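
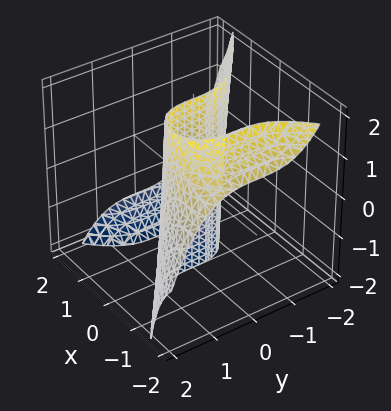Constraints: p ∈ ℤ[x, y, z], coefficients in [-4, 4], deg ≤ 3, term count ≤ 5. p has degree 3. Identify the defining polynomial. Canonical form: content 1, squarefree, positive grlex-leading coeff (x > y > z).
x^2*z + y^3 + 3*x

(a) Degree: no degree-2 surface has this shape, so deg p = 3.
(b) From the visible intercepts: it crosses the y-axis at the gridline y = 0; the visible z-axis segment lies entirely on the surface.
(c) Fitting integer coefficients to these (and the overall shape) gives p.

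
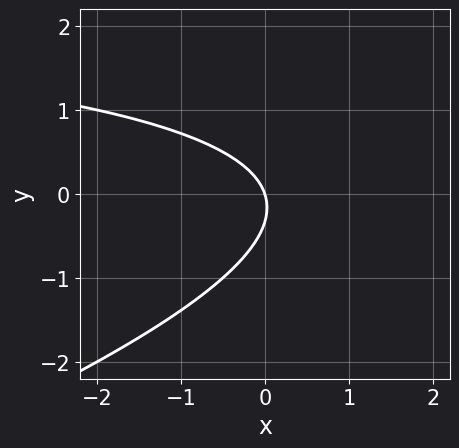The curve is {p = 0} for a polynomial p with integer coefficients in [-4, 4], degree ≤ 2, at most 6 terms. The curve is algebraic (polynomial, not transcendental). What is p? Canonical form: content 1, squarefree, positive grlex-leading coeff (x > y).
(a) Degree: a generic line meets the curve in up to 2 points, so deg p = 2.
(b) Checking where it meets the axes: it meets the x-axis at x = 0 (among the integer gridlines); it meets the y-axis at y = 0 (among the integer gridlines).
(c) These observations pin down the coefficients.

x*y - 3*y^2 - 3*x - y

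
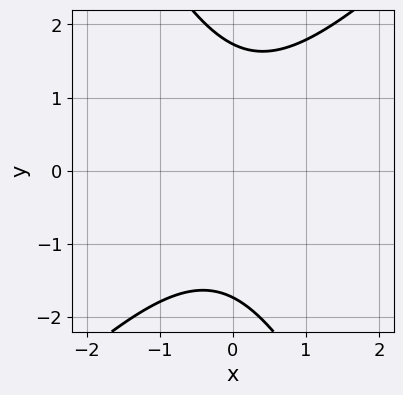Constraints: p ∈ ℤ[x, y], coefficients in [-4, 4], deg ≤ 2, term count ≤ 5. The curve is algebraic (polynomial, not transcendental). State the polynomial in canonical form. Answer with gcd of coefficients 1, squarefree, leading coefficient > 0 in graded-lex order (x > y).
2*x^2 - x*y - y^2 + 3

The degree is 2 — no degree-1 curve has this shape.
Checking where it meets the axes: the curve avoids every integer x-axis point in the box.
Fitting integer coefficients to these (and the overall shape) gives p.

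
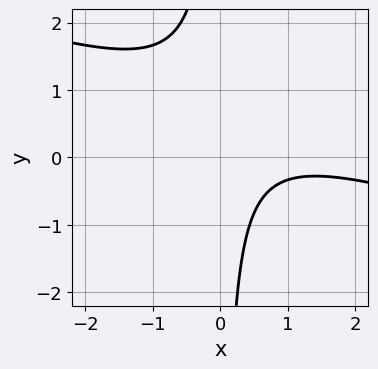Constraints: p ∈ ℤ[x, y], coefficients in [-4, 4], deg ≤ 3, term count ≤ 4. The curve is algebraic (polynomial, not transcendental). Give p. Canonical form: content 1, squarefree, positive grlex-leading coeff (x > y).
(a) Degree: no degree-1 curve has this shape, so deg p = 2.
(b) Against the integer gridlines: the curve avoids every integer y-axis point in the box; no x-intercept at any integer in the box.
(c) Solving for integer coefficients yields p as stated.

x^2 + 3*x*y - 2*x + 2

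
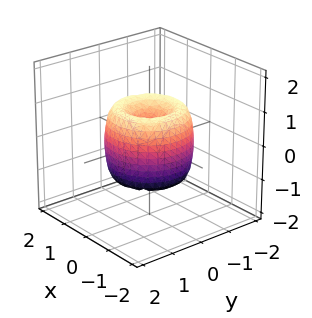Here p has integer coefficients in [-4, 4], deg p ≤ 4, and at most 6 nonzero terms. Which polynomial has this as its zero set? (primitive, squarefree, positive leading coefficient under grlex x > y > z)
1. deg p = 4.
2. Symmetries: the surface is invariant under rotation about z: p = q(x² + y², z).
3. Reading off the gridlines: it crosses the x-axis at the gridline x = 0; a circular section at z = -1 has radius between 0 and 1; one y-axis crossing is at y = 0; it crosses the z-axis at the gridline z = 0.
4. Fitting integer coefficients to these (and the overall shape) gives p.

2*x^4 + 4*x^2*y^2 + 2*y^4 - 3*x^2 - 3*y^2 + z^2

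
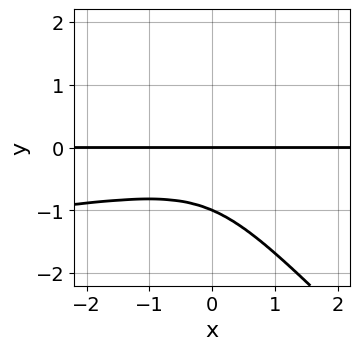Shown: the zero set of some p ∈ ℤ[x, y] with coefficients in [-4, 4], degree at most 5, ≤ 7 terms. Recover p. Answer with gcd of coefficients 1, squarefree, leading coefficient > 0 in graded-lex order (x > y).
(a) deg p = 4.
(b) From the visible intercepts: the y-axis gridline crossings are at y ∈ {-1, 0}; every point of the x-axis in the box is on the curve.
(c) Fitting integer coefficients to these (and the overall shape) gives p.

3*x*y^3 + 3*y^4 + x^2*y + y^3 + 2*y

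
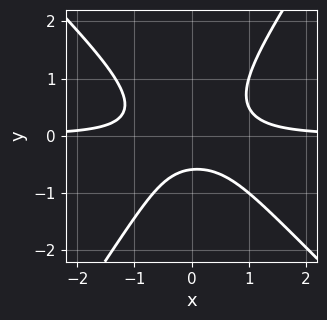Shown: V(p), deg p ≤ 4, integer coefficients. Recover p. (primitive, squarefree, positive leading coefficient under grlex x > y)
1. The degree is 3 — the shape is more complex than any degree-2 curve.
2. From the visible intercepts: it misses every integer gridline on the x-axis.
3. Solving for integer coefficients yields p as stated.

3*x^2*y + x*y^2 - 2*y^3 - y - 1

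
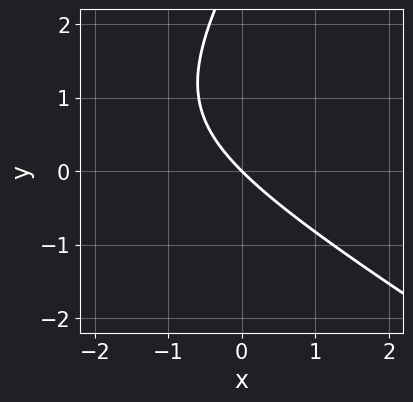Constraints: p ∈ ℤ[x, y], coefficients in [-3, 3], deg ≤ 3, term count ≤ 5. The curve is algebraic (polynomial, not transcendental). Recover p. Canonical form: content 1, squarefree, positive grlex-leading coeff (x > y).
x^2 + x*y - y^2 + 3*x + 3*y

Degree: a generic line meets the curve in up to 2 points, so deg p = 2.
Observable constraints: it crosses the y-axis at the gridline y = 0; one x-axis crossing is at x = 0.
Solving for integer coefficients yields p as stated.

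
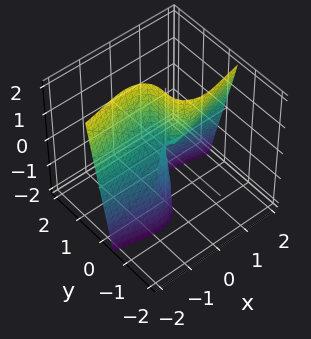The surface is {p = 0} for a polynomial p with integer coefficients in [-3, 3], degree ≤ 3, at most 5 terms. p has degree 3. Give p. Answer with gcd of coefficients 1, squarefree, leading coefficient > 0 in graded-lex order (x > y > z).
2*x^2*y + 2*y^3 + x*z

The degree is 3 — a generic line meets the surface in up to 3 points.
From the axis intercepts and sections: every point of the x-axis in the box is on the surface; it meets the y-axis at y = 0 (among the integer gridlines); every point of the z-axis in the box is on the surface.
Assembling these constraints gives the stated polynomial.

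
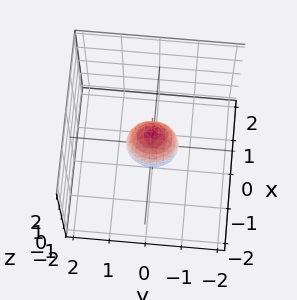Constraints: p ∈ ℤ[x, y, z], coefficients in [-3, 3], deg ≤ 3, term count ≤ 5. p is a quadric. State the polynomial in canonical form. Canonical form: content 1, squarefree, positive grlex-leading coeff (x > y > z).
3*x^2 + 2*y^2 + z^2 - 1

1. deg p = 2. A closed, bounded, convex surface; a quadric.
2. Symmetries: it's symmetric under z → −z, forcing even powers of z; the y ↦ −y reflection is a symmetry, so y appears only in even powers; mirror symmetry x ↦ −x ⇒ only even powers of x.
3. Checking where it meets the axes: among the integer gridlines, it crosses the z-axis at z ∈ {-1, 1}.
4. The integer polynomial consistent with all of this is the stated p.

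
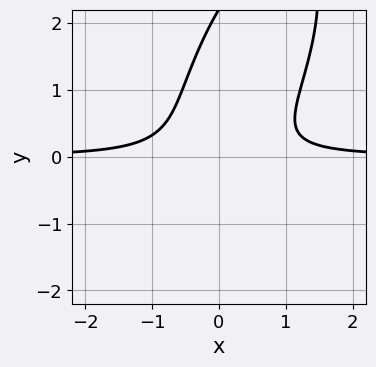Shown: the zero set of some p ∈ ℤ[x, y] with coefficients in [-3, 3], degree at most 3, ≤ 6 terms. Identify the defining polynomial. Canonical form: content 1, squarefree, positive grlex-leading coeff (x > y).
(a) The degree is 3 — no degree-2 curve has this shape.
(b) Observable constraints: the curve avoids every integer x-axis point in the box; it misses every integer gridline on the y-axis.
(c) Together with the visible shape, these determine p as stated.

3*x^2*y - 2*x*y^2 + y^3 - 2*y^2 - 1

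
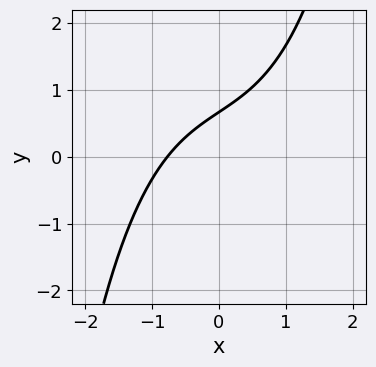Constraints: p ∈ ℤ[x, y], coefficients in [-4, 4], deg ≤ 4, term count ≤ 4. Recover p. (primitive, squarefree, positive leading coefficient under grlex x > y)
First, deg p = 3. No degree-2 curve has this shape.
Finally, solving for integer coefficients yields p as stated.

x^3 + 2*x - 3*y + 2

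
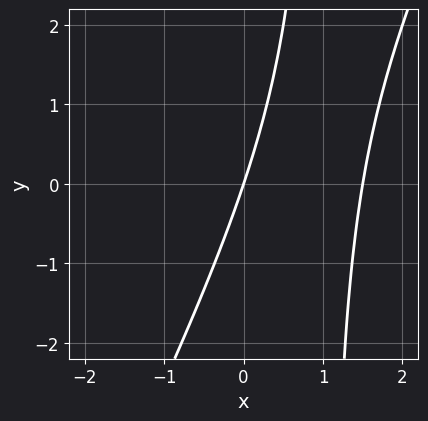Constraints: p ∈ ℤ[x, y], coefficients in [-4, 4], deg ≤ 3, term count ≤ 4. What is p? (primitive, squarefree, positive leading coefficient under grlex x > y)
First, degree: a generic line meets the curve in up to 2 points, so deg p = 2.
Then, from the axis intercepts and sections: it meets the x-axis at x = 0 (among the integer gridlines); it meets the y-axis at y = 0 (among the integer gridlines).
Finally, assembling these constraints gives the stated polynomial.

2*x^2 - x*y - 3*x + y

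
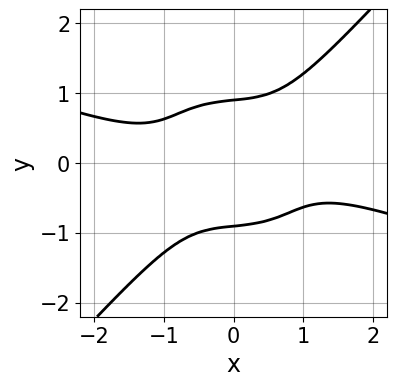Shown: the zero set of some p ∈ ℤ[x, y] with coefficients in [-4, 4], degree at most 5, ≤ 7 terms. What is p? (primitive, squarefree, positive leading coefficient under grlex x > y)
deg p = 4.
Reading off the gridlines: it misses every integer gridline on the x-axis.
Putting this together gives p.

x^4 + 3*x^3*y - 3*y^4 + x*y + 2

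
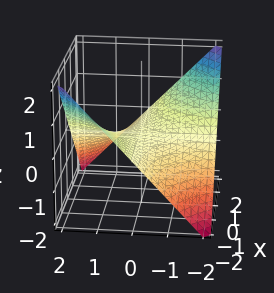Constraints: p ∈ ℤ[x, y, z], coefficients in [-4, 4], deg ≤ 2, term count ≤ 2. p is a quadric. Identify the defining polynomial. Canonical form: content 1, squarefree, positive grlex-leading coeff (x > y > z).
x*y + 2*z

First, degree: a hyperbolic paraboloid; a quadric, so deg p = 2.
Next, observable constraints: every point of the y-axis in the box is on the surface; every point of the x-axis in the box is on the surface; one z-axis crossing is at z = 0.
Finally, these observations pin down the coefficients.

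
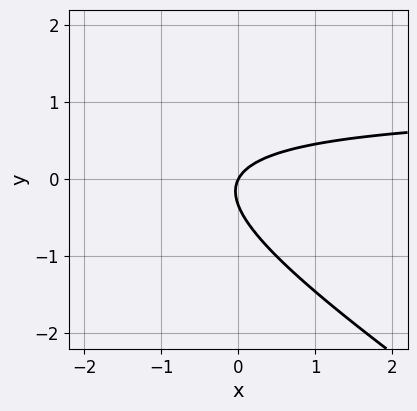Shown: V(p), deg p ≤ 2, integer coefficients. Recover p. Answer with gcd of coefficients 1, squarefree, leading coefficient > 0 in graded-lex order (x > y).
deg p = 2.
From the visible intercepts: it meets the y-axis at y = 0 (among the integer gridlines); it meets the x-axis at x = 0 (among the integer gridlines).
The integer polynomial consistent with all of this is the stated p.

2*x*y + 3*y^2 - 2*x + y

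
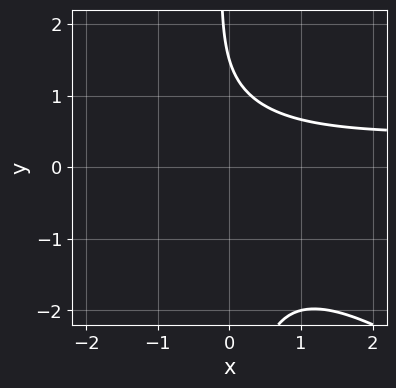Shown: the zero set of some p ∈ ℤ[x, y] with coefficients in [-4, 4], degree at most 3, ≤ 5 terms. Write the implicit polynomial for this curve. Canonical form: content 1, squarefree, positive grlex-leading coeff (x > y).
First, degree: the shape is more complex than any degree-2 curve, so deg p = 3.
Then, checking where it meets the axes: the curve avoids every integer x-axis point in the box.
Finally, fitting integer coefficients to these (and the overall shape) gives p.

2*x^2*y + 3*x*y^2 - x^2 + 2*y - 3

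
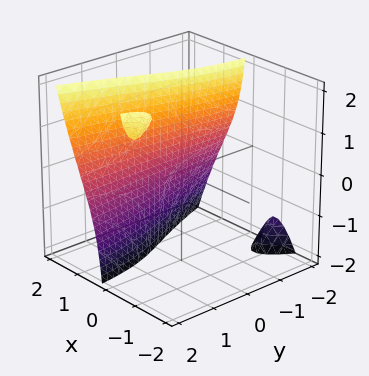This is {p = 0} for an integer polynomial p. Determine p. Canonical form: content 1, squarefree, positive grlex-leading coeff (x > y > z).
I count 3 distinct pieces. Treating them together as one polynomial.
deg p = 3. No degree-2 surface has this shape.
Against the integer gridlines: the surface avoids every integer y-axis point in the box; no z-intercept at any integer in the box.
Assembling these constraints gives the stated polynomial.

3*x^3 - 2*x*y*z + x - 3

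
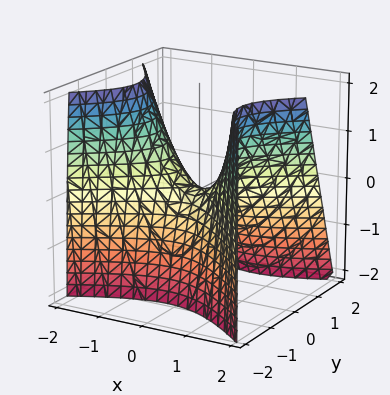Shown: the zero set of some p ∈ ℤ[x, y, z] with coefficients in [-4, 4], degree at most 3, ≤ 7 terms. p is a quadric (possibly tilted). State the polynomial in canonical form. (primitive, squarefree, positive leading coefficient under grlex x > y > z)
2*x^2 - x*y - 3*y^2 - y*z - 2*z

Degree: the shape is more complex than any degree-1 surface, so deg p = 2.
Checking where it meets the axes: one z-axis crossing is at z = 0; it meets the y-axis at y = 0 (among the integer gridlines).
Together with the visible shape, these determine p as stated.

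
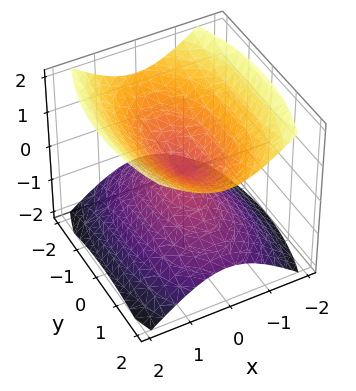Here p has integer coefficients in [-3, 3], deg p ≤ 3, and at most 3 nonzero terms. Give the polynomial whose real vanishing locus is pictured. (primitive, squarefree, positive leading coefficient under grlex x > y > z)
3*x^2 + y^2 - 3*z^2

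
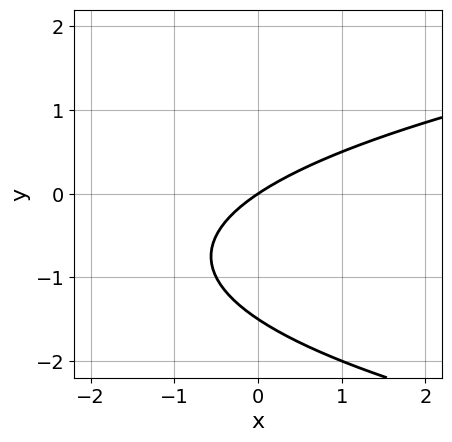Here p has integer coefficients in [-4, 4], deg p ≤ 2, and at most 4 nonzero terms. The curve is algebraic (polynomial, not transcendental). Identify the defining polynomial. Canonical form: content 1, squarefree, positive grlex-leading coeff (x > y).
2*y^2 - 2*x + 3*y

The degree is 2 — a generic line meets the curve in up to 2 points.
From the visible intercepts: it meets the x-axis at x = 0 (among the integer gridlines); it crosses the y-axis at the gridline y = 0.
Matching integer coefficients to the picture gives p.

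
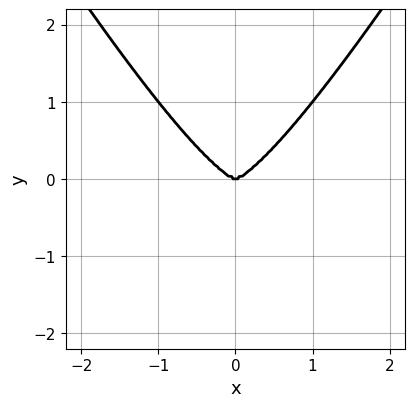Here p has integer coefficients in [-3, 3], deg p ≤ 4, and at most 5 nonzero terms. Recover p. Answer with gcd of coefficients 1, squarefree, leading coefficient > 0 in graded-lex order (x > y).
3*x^4 - x^2*y^2 - 2*y^3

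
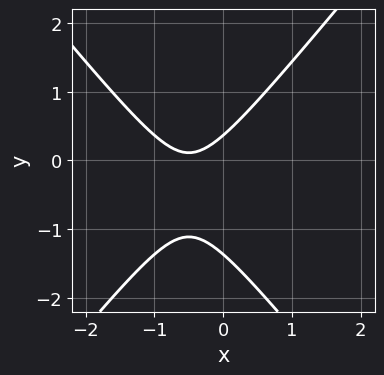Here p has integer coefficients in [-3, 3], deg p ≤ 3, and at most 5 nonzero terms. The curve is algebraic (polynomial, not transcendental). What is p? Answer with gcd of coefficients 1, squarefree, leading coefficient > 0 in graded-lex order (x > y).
3*x^2 - 2*y^2 + 3*x - 2*y + 1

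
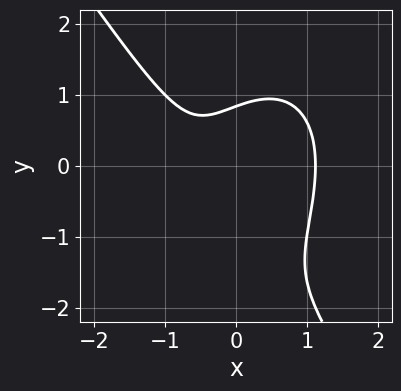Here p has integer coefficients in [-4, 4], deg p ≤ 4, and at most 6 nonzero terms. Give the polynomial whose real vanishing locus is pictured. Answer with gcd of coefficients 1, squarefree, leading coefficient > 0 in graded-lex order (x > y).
(a) deg p = 3. A generic line meets the curve in up to 3 points.
(b) Putting this together gives p.

3*x^3 + y^3 + 2*y^2 - 2*x - 2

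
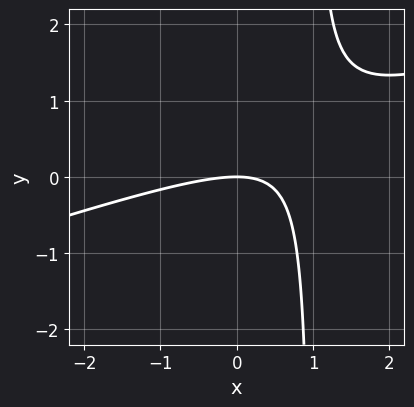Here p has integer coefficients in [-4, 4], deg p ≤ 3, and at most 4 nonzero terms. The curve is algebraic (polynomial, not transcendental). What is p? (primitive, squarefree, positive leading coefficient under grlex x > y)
1. deg p = 2. No degree-1 curve has this shape.
2. From the visible intercepts: one y-axis crossing is at y = 0; it crosses the x-axis at the gridline x = 0.
3. These observations pin down the coefficients.

x^2 - 3*x*y + 3*y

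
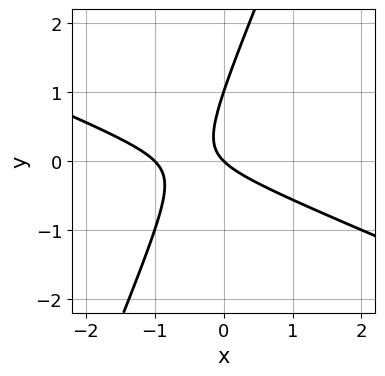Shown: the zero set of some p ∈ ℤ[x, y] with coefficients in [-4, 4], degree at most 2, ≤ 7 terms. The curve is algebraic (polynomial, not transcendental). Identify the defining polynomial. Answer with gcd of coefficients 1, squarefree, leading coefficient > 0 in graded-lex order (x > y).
x^2 + 2*x*y - y^2 + x + y

1. The degree is 2 — no degree-1 curve has this shape.
2. Reading off the gridlines: the x-axis gridline crossings are at x ∈ {-1, 0}; the y-axis gridline crossings are at y ∈ {0, 1}.
3. Putting this together gives p.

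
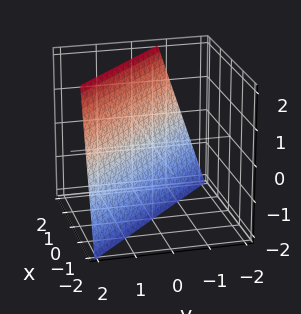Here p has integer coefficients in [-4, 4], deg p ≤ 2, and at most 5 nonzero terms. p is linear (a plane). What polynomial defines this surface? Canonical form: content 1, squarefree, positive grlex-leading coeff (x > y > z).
1. Degree: every cross-section is a straight line — this is a plane, so deg p = 1.
2. Checking where it meets the axes: it crosses the z-axis at the gridline z = -2.
3. The integer polynomial consistent with all of this is the stated p.

3*x + 3*y - z - 2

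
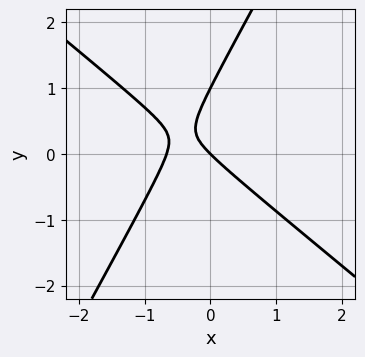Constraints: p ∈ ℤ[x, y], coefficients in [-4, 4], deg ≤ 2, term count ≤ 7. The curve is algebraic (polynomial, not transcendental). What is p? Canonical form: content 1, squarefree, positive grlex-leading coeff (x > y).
3*x^2 + 2*x*y - 2*y^2 + 2*x + 2*y

(a) deg p = 2.
(b) Observable constraints: the y-axis gridline crossings are at y ∈ {0, 1}; it crosses the x-axis at the gridline x = 0.
(c) Assembling these constraints gives the stated polynomial.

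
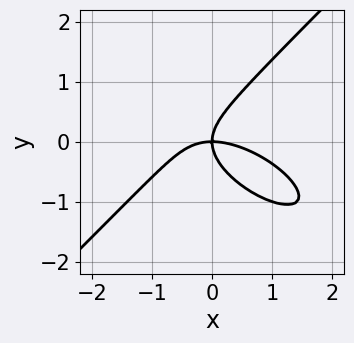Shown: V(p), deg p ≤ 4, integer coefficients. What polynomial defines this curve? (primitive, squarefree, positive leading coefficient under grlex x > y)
x^3 + x^2*y - 2*y^3 + 2*x*y

First, degree: a generic line meets the curve in up to 3 points, so deg p = 3.
Next, from the axis intercepts and sections: one y-axis crossing is at y = 0; one x-axis crossing is at x = 0.
Finally, these observations pin down the coefficients.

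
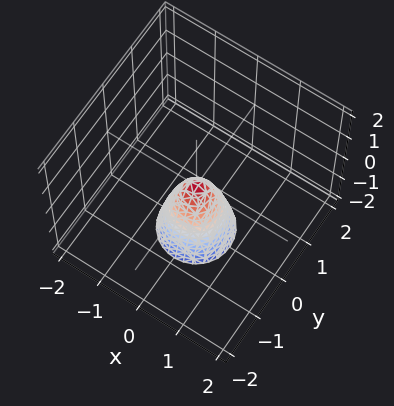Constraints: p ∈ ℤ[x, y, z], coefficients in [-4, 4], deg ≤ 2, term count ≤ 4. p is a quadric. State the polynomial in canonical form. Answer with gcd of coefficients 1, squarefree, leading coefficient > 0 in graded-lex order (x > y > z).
3*x^2 + 3*y^2 + z

1. Degree: a single bowl opening along one axis; a quadric, so deg p = 2.
2. Symmetry: the surface is invariant under rotation about z: p = q(x² + y², z).
3. Observable constraints: it crosses the y-axis at the gridline y = 0; it meets the z-axis at z = 0 (among the integer gridlines); it crosses the x-axis at the gridline x = 0; a circular section at z = -2 has radius between 0 and 1.
4. Putting this together gives p.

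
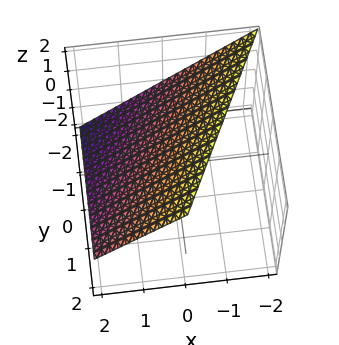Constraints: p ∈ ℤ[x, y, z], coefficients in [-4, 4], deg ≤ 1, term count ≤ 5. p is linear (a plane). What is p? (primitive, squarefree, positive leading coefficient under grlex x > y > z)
First, deg p = 1. Every cross-section is a straight line — this is a plane.
Then, observable constraints: one z-axis crossing is at z = 1; it meets the x-axis at x = 1 (among the integer gridlines).
Finally, putting this together gives p. Check: (0, -2, 0) on the y-axis lies on the surface, and p(0, -2, 0) = 0. ✓

2*x - y + 2*z - 2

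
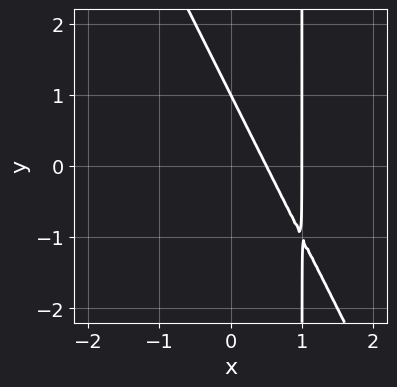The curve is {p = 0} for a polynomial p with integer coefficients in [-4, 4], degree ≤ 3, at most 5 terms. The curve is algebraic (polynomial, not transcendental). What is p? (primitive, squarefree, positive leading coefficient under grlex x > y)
2*x^2 + x*y - 3*x - y + 1

(a) The degree is 2 — the shape is more complex than any degree-1 curve.
(b) Against the integer gridlines: it meets the y-axis at y = 1 (among the integer gridlines); it crosses the x-axis at the gridline x = 1.
(c) Assembling these constraints gives the stated polynomial.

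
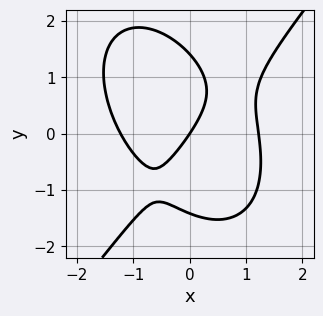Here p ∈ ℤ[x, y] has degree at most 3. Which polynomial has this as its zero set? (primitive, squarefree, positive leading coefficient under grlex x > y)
2*x^3 - y^3 - x*y - 3*x + 2*y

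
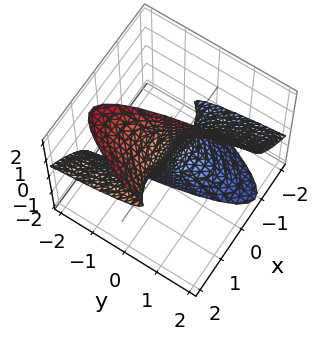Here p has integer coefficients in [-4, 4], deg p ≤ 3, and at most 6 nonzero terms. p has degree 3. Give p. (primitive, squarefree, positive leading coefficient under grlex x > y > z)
First, the degree is 3 — a generic line meets the surface in up to 3 points.
Next, observable constraints: one x-axis crossing is at x = 0; one y-axis crossing is at y = 0; every point of the z-axis in the box is on the surface.
Finally, putting this together gives p.

x^3 - 3*x^2*z + 2*x*z^2 + 2*y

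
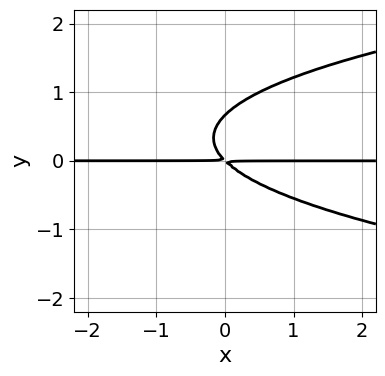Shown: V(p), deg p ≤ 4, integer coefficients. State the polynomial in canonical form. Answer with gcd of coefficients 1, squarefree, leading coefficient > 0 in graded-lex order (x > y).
3*y^3 - 2*x*y - 2*y^2

1. Degree: the shape is more complex than any degree-2 curve, so deg p = 3.
2. Against the integer gridlines: every point of the x-axis in the box is on the curve.
3. Fitting integer coefficients to these (and the overall shape) gives p.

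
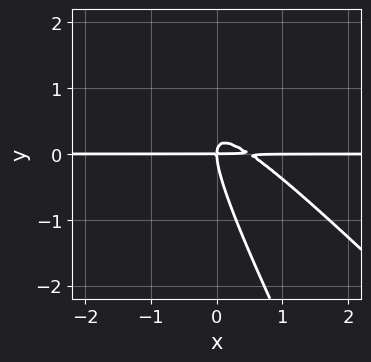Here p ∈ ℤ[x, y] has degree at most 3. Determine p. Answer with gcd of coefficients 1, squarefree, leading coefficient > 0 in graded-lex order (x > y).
2*x^2*y + 3*x*y^2 + y^3 - x*y

First, deg p = 3. The shape is more complex than any degree-2 curve.
Then, reading off the gridlines: the visible x-axis segment lies entirely on the curve; it crosses the y-axis at the gridline y = 0.
Finally, assembling these constraints gives the stated polynomial.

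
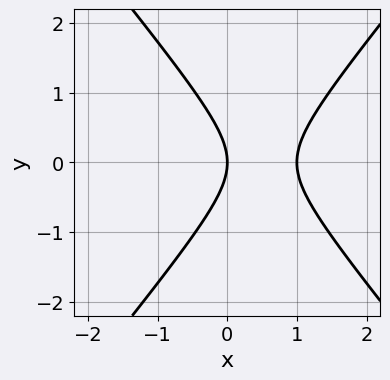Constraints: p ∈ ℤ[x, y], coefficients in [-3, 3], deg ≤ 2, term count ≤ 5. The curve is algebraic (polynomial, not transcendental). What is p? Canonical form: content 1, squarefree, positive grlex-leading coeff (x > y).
First, the degree is 2 — a generic line meets the curve in up to 2 points.
Then, symmetries: it's symmetric under y → −y, forcing even powers of y.
Next, observable constraints: one y-axis crossing is at y = 0; the x-axis gridline crossings are at x ∈ {0, 1}.
Finally, putting this together gives p.

3*x^2 - 2*y^2 - 3*x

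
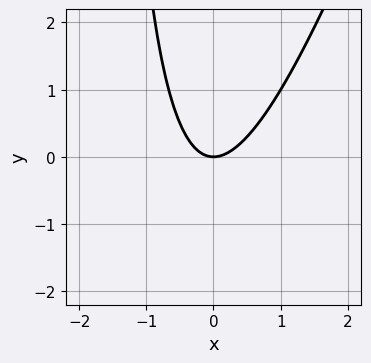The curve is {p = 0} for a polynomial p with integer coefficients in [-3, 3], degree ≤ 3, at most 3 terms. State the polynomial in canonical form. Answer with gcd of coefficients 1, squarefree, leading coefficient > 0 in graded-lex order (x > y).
First, deg p = 2. A generic line meets the curve in up to 2 points.
Next, from the axis intercepts and sections: it meets the y-axis at y = 0 (among the integer gridlines); one x-axis crossing is at x = 0.
Finally, together with the visible shape, these determine p as stated.

3*x^2 - x*y - 2*y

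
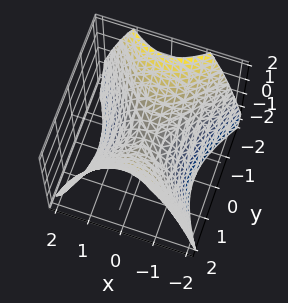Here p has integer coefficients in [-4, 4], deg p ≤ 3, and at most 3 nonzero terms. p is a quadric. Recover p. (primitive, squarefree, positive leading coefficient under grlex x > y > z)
First, degree: a hyperbolic paraboloid; a quadric, so deg p = 2.
Then, symmetries: it's symmetric under x → −x, forcing even powers of x; the y ↦ −y reflection is a symmetry, so y appears only in even powers.
Then, from the axis intercepts and sections: one x-axis crossing is at x = 0; it crosses the z-axis at the gridline z = 0.
Finally, matching integer coefficients to the picture gives p.

3*x^2 - 2*y^2 + 3*z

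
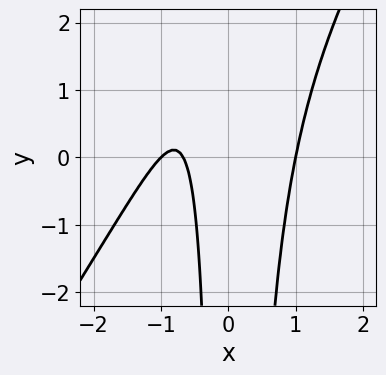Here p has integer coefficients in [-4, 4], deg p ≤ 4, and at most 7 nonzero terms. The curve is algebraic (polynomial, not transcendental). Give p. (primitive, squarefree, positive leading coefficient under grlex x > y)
3*x^3 - 2*x^2*y + 2*x^2 - 3*x - 2

1. Degree: the shape is more complex than any degree-2 curve, so deg p = 3.
2. Reading off the gridlines: the curve avoids every integer y-axis point in the box; the x-axis gridline crossings are at x ∈ {-1, 1}.
3. Putting this together gives p.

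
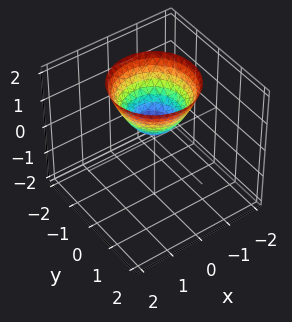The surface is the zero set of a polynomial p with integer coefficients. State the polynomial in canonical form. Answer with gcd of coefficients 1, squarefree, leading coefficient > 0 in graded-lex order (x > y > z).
First, degree: a generic line meets the surface in up to 2 points, so deg p = 2.
Then, symmetries: rotational symmetry about the z-axis ⇒ p depends on x, y only through x² + y².
Then, observable constraints: no x-intercept at any integer in the box; a circular section at z = 2 has radius between 1 and 2; no y-intercept at any integer in the box.
Finally, fitting integer coefficients to these (and the overall shape) gives p.

3*x^2 + 3*y^2 - 3*z + 1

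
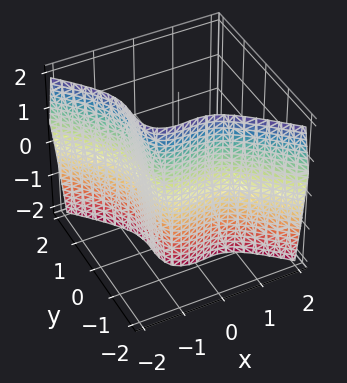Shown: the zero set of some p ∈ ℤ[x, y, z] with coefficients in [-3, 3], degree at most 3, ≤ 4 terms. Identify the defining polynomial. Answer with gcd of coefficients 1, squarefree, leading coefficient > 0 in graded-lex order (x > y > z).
1. deg p = 3. A generic line meets the surface in up to 3 points.
2. From the axis intercepts and sections: the surface avoids every integer z-axis point in the box.
3. The integer polynomial consistent with all of this is the stated p.

3*x^3 + x^2*z + 3*y^3 + 2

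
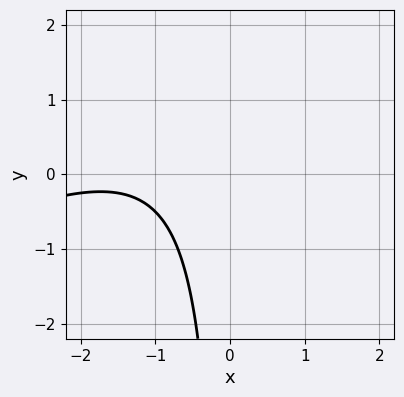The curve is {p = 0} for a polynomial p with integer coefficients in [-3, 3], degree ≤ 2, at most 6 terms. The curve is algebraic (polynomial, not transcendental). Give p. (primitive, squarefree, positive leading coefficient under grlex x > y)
x^2 - 2*x*y + 3*x + 3

1. deg p = 2. A generic line meets the curve in up to 2 points.
2. Checking where it meets the axes: it misses every integer gridline on the y-axis; it misses every integer gridline on the x-axis.
3. Assembling these constraints gives the stated polynomial.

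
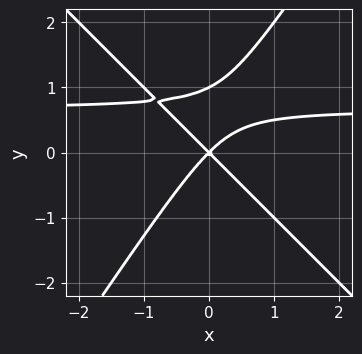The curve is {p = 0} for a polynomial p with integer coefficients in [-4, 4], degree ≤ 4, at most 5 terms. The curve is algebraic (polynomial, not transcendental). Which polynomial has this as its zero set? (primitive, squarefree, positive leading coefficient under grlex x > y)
(a) deg p = 3. No degree-2 curve has this shape.
(b) Observable constraints: it crosses the x-axis at the gridline x = 0; among the integer gridlines, it crosses the y-axis at y ∈ {0, 1}.
(c) Solving for integer coefficients yields p as stated.

3*x^2*y + x*y^2 - 2*y^3 - 2*x^2 + 2*y^2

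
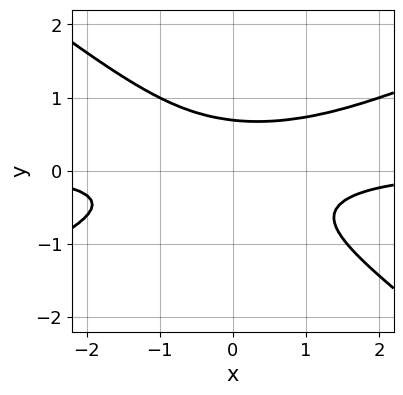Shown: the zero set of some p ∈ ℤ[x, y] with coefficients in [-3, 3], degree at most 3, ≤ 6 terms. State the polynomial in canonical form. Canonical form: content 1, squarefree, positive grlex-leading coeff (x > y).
x^2*y - x*y^2 - 3*y^3 + 1

The degree is 3 — a generic line meets the curve in up to 3 points.
Checking where it meets the axes: it misses every integer gridline on the x-axis.
Assembling these constraints gives the stated polynomial.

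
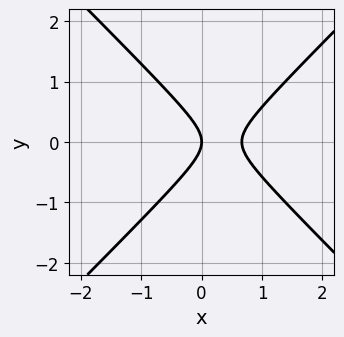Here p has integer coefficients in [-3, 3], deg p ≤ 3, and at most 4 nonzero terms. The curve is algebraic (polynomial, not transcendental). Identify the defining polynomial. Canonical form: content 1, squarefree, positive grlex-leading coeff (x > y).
3*x^2 - 3*y^2 - 2*x

First, the degree is 2 — no degree-1 curve has this shape.
Then, symmetries: it's symmetric under y → −y, forcing even powers of y.
Then, against the integer gridlines: it meets the x-axis at x = 0 (among the integer gridlines); it meets the y-axis at y = 0 (among the integer gridlines).
Finally, these observations pin down the coefficients.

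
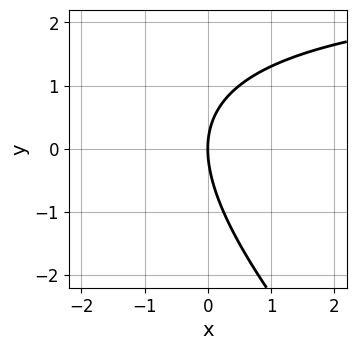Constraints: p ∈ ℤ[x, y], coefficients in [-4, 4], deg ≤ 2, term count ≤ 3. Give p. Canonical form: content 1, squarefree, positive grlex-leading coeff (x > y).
1. Degree: the shape is more complex than any degree-1 curve, so deg p = 2.
2. Observable constraints: one x-axis crossing is at x = 0; it meets the y-axis at y = 0 (among the integer gridlines).
3. Fitting integer coefficients to these (and the overall shape) gives p.

x*y + y^2 - 3*x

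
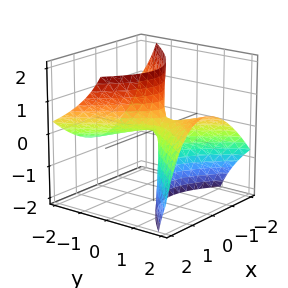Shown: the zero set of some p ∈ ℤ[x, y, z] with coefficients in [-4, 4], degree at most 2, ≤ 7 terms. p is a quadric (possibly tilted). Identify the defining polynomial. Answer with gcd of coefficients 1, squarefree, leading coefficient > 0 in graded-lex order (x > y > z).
2*x^2 - x*z - y^2 + 3*y*z - z

First, deg p = 2. No degree-1 surface has this shape.
Next, against the integer gridlines: it crosses the x-axis at the gridline x = 0; it meets the z-axis at z = 0 (among the integer gridlines); it meets the y-axis at y = 0 (among the integer gridlines).
Finally, matching integer coefficients to the picture gives p.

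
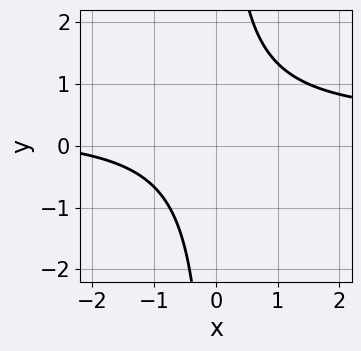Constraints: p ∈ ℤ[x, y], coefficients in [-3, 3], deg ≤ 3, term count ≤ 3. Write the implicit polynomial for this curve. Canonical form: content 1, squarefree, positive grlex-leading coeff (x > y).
3*x*y - x - 3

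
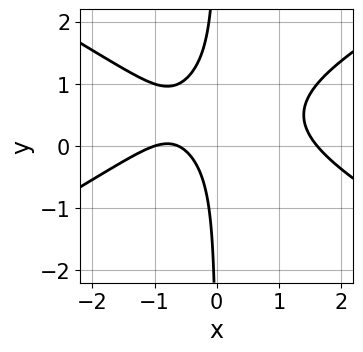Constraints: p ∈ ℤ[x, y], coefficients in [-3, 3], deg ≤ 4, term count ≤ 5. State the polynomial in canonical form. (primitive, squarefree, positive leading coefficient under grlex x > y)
x^3 - 3*x*y^2 + 3*x*y - 2*x - 1

1. The degree is 3 — a generic line meets the curve in up to 3 points.
2. Against the integer gridlines: one x-axis crossing is at x = -1; no y-intercept at any integer in the box.
3. These observations pin down the coefficients.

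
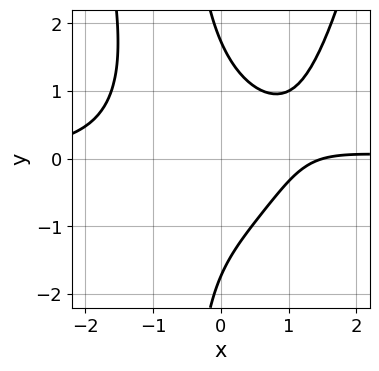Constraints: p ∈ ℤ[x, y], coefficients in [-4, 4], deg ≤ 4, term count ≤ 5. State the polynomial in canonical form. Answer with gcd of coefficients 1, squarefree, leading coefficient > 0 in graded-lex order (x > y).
(a) deg p = 4. The shape is more complex than any degree-3 curve.
(b) Putting this together gives p.

2*x^3*y - 2*x*y^2 - y^2 - 2*x + 3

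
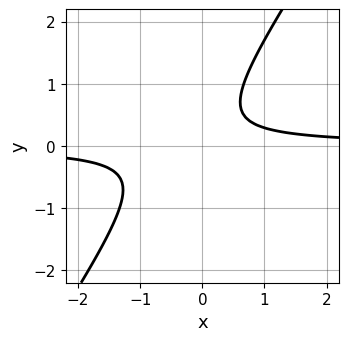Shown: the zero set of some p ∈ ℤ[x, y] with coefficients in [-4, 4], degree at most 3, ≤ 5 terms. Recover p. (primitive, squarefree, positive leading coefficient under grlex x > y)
1. Degree: the shape is more complex than any degree-1 curve, so deg p = 2.
2. From the visible intercepts: it misses every integer gridline on the x-axis; it misses every integer gridline on the y-axis.
3. Together with the visible shape, these determine p as stated.

3*x*y - 2*y^2 + y - 1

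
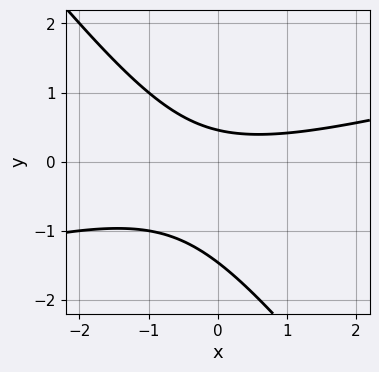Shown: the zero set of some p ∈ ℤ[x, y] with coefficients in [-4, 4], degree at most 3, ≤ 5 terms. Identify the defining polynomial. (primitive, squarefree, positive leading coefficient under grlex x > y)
x^2 - 3*x*y - 3*y^2 - 3*y + 2

The degree is 2 — a generic line meets the curve in up to 2 points.
From the visible intercepts: the curve avoids every integer x-axis point in the box.
Fitting integer coefficients to these (and the overall shape) gives p.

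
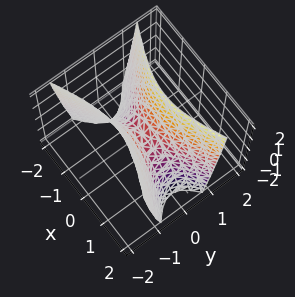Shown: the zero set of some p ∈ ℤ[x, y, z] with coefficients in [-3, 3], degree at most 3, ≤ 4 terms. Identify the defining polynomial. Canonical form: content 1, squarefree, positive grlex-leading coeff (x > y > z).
1. deg p = 2. A saddle surface; a quadric.
2. Symmetries: mirror symmetry y ↦ −y ⇒ only even powers of y; the x ↦ −x reflection is a symmetry, so x appears only in even powers.
3. Observable constraints: it crosses the x-axis at the gridline x = 0; one z-axis crossing is at z = 0; it crosses the y-axis at the gridline y = 0.
4. Matching integer coefficients to the picture gives p.

x^2 - 3*y^2 + z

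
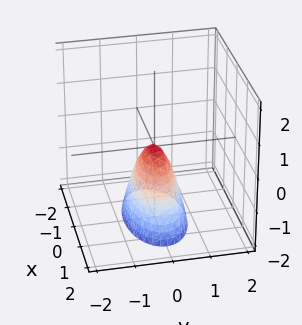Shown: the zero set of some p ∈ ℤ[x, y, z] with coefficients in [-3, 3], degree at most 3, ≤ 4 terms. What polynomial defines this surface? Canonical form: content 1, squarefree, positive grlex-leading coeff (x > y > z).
x^2 + 3*y^2 + z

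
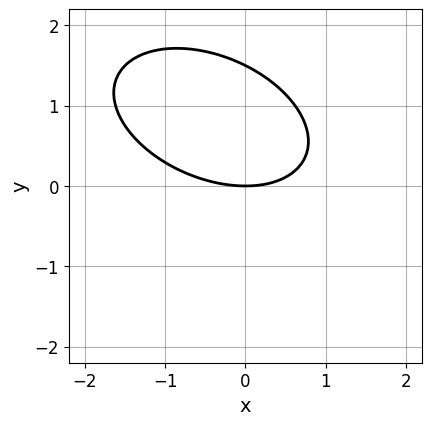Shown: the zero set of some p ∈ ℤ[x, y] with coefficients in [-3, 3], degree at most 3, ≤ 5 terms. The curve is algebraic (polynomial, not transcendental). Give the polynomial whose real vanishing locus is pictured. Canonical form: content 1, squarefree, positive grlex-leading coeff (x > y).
x^2 + x*y + 2*y^2 - 3*y

First, degree: a generic line meets the curve in up to 2 points, so deg p = 2.
Then, checking where it meets the axes: it meets the x-axis at x = 0 (among the integer gridlines); it meets the y-axis at y = 0 (among the integer gridlines).
Finally, fitting integer coefficients to these (and the overall shape) gives p.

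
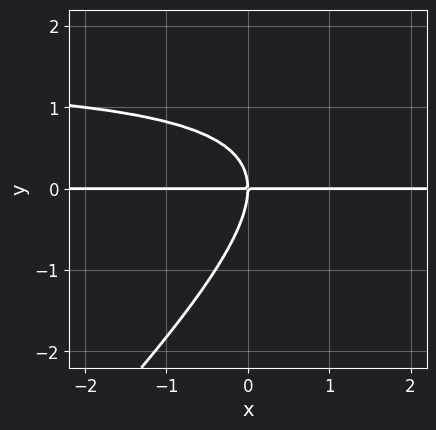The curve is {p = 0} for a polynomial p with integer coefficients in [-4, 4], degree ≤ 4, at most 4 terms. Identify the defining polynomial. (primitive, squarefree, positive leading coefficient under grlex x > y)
(a) Degree: the shape is more complex than any degree-2 curve, so deg p = 3.
(b) Observable constraints: the visible x-axis segment lies entirely on the curve; it crosses the y-axis at the gridline y = 0.
(c) Putting this together gives p.

2*x*y^2 - 2*y^3 - 3*x*y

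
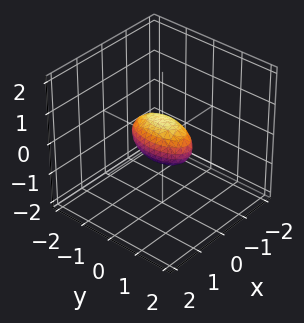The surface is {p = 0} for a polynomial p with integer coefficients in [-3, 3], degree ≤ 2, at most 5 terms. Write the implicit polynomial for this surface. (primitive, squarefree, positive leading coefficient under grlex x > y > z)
First, degree: bounded and convex; a quadric, so deg p = 2.
Then, symmetries: mirror symmetry y ↦ −y ⇒ only even powers of y; mirror symmetry x ↦ −x ⇒ only even powers of x; the z ↦ −z reflection is a symmetry, so z appears only in even powers.
Next, checking where it meets the axes: the y-axis gridline crossings are at y ∈ {-1, 1}.
Finally, assembling these constraints gives the stated polynomial.

3*x^2 + y^2 + 2*z^2 - 1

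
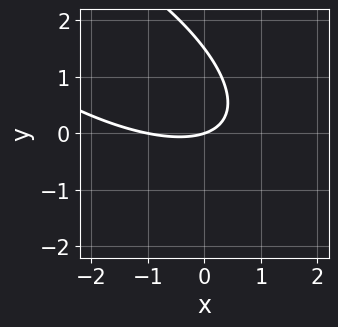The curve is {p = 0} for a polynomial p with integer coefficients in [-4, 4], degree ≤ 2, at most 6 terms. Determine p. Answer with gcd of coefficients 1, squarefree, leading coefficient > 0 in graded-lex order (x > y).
1. The degree is 2 — the shape is more complex than any degree-1 curve.
2. From the axis intercepts and sections: one y-axis crossing is at y = 0; the x-axis gridline crossings are at x ∈ {-1, 0}.
3. Matching integer coefficients to the picture gives p.

x^2 + 2*x*y + 2*y^2 + x - 3*y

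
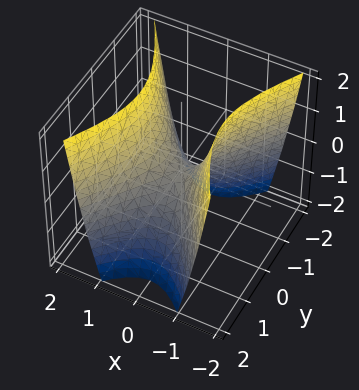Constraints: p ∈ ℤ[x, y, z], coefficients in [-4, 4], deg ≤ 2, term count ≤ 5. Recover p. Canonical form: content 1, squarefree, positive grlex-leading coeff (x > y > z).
2*x^2 - y^2 - z

First, the degree is 2 — a saddle surface; a quadric.
Next, symmetries: the y ↦ −y reflection is a symmetry, so y appears only in even powers; the x ↦ −x reflection is a symmetry, so x appears only in even powers.
Next, from the axis intercepts and sections: it meets the y-axis at y = 0 (among the integer gridlines); it crosses the x-axis at the gridline x = 0; it meets the z-axis at z = 0 (among the integer gridlines).
Finally, these observations pin down the coefficients.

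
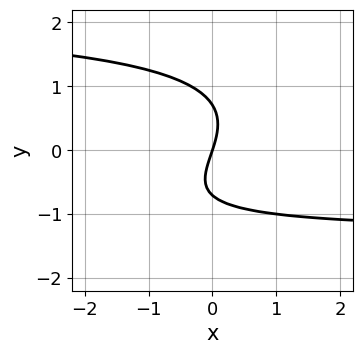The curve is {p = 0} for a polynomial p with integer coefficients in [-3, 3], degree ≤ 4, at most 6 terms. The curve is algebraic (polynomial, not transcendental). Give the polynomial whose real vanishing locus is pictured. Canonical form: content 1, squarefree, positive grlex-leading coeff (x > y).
deg p = 3. A generic line meets the curve in up to 3 points.
From the visible intercepts: one x-axis crossing is at x = 0; one y-axis crossing is at y = 0.
Putting this together gives p.

x*y^2 - 2*y^3 - x*y - 3*x + y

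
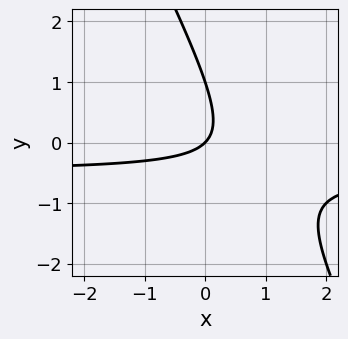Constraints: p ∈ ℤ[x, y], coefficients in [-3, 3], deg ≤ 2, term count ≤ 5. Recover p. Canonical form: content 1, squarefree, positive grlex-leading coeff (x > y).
2*x*y + y^2 + x - y

(a) deg p = 2.
(b) Against the integer gridlines: among the integer gridlines, it crosses the y-axis at y ∈ {0, 1}; it crosses the x-axis at the gridline x = 0.
(c) Matching integer coefficients to the picture gives p.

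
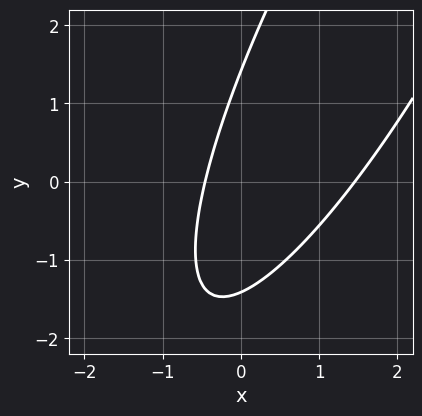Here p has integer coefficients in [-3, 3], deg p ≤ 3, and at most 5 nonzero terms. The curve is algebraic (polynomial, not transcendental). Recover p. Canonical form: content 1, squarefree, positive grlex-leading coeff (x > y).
3*x^2 - 3*x*y + y^2 - 3*x - 2

First, degree: the shape is more complex than any degree-1 curve, so deg p = 2.
Finally, the integer polynomial consistent with all of this is the stated p.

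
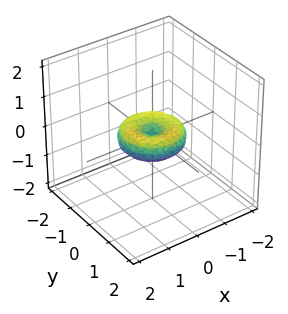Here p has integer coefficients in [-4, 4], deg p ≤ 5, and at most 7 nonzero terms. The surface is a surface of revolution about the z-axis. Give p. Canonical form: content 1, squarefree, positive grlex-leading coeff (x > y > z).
Degree: a generic line meets the surface in up to 4 points, so deg p = 4.
Symmetries: rotational symmetry about the z-axis ⇒ p depends on x, y only through x² + y².
Observable constraints: among the integer gridlines, it crosses the x-axis at x ∈ {-1, 0, 1}; among the integer gridlines, it crosses the y-axis at y ∈ {-1, 0, 1}; it meets the z-axis at z = 0 (among the integer gridlines).
Together with the visible shape, these determine p as stated.

x^4 + 2*x^2*y^2 + y^4 - x^2 - y^2 + 2*z^2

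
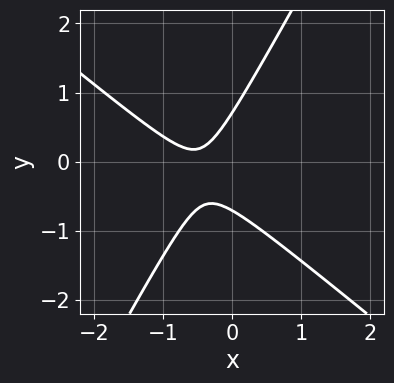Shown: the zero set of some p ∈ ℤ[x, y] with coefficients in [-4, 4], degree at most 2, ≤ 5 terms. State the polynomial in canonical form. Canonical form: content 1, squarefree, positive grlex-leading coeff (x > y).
Degree: a generic line meets the curve in up to 2 points, so deg p = 2.
From the visible intercepts: no x-intercept at any integer in the box.
Solving for integer coefficients yields p as stated.

3*x^2 + 2*x*y - 2*y^2 + 3*x + 1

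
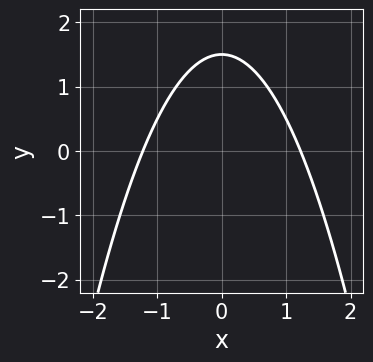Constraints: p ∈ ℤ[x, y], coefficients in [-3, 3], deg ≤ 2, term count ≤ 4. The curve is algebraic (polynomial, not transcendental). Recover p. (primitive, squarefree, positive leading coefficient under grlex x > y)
(a) The degree is 2 — no degree-1 curve has this shape.
(b) Symmetries: mirror symmetry x ↦ −x ⇒ only even powers of x.
(c) These observations pin down the coefficients.

2*x^2 + 2*y - 3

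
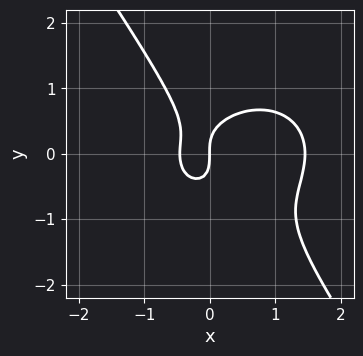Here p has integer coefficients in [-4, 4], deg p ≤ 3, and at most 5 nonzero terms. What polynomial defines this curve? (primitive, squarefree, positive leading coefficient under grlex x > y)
3*x^3 + 3*x*y^2 + 3*y^3 - 3*x^2 - 2*x

1. The degree is 3 — the shape is more complex than any degree-2 curve.
2. Against the integer gridlines: it crosses the x-axis at the gridline x = 0; it crosses the y-axis at the gridline y = 0.
3. Solving for integer coefficients yields p as stated.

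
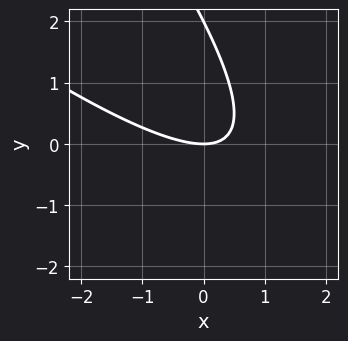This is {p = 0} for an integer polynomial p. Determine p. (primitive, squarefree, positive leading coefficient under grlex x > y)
x^2 + 2*x*y + y^2 - 2*y

(a) Degree: a generic line meets the curve in up to 2 points, so deg p = 2.
(b) From the axis intercepts and sections: the y-axis gridline crossings are at y ∈ {0, 2}; it crosses the x-axis at the gridline x = 0.
(c) Solving for integer coefficients yields p as stated.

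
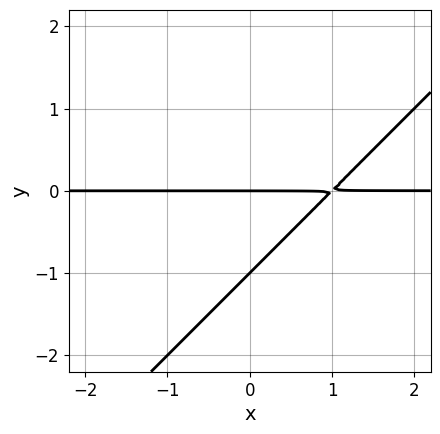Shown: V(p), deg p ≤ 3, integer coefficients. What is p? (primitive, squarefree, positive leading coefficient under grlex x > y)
x*y - y^2 - y

The degree is 2 — a generic line meets the curve in up to 2 points.
From the axis intercepts and sections: among the integer gridlines, it crosses the y-axis at y ∈ {-1, 0}; the visible x-axis segment lies entirely on the curve.
Matching integer coefficients to the picture gives p.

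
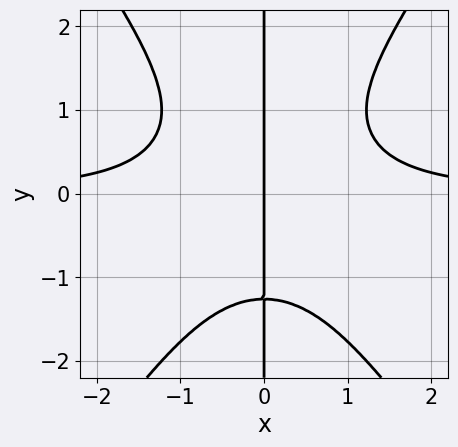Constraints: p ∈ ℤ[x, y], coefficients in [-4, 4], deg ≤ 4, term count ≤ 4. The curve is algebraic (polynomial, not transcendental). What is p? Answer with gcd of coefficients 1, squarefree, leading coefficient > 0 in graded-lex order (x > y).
2*x^3*y - x*y^3 - 2*x

The degree is 4 — the shape is more complex than any degree-3 curve.
Checking where it meets the axes: every point of the y-axis in the box is on the curve; it crosses the x-axis at the gridline x = 0.
Matching integer coefficients to the picture gives p.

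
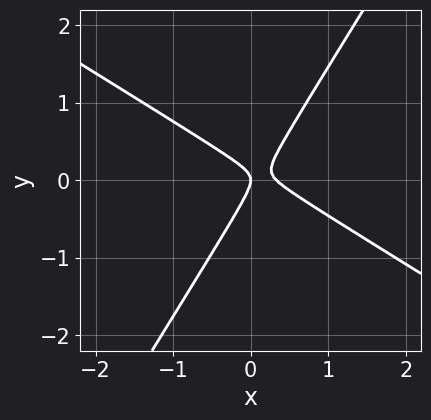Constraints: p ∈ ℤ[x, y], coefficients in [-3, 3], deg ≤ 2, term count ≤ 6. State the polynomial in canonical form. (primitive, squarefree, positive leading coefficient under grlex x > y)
3*x^2 + 3*x*y - 3*y^2 - x

First, the degree is 2 — the shape is more complex than any degree-1 curve.
Then, from the visible intercepts: it crosses the y-axis at the gridline y = 0; one x-axis crossing is at x = 0.
Finally, the integer polynomial consistent with all of this is the stated p.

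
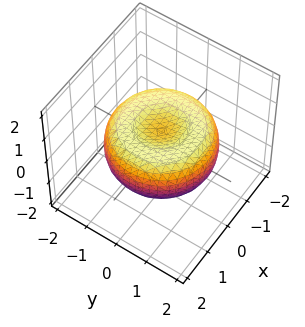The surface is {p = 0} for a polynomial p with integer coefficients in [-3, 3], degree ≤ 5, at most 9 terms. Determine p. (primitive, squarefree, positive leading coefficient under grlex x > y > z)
x^4 + 2*x^2*y^2 + y^4 - 2*x^2 - 2*y^2 + 3*z^2 - 1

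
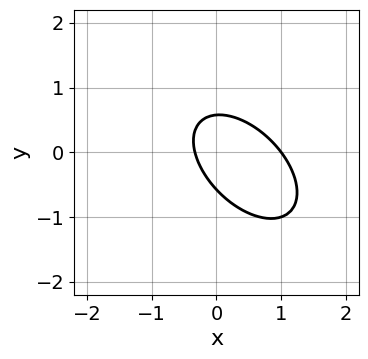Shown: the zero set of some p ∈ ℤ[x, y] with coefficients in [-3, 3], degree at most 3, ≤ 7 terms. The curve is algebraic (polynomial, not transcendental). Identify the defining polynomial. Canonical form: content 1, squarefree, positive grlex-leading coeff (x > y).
3*x^2 + 3*x*y + 3*y^2 - 2*x - 1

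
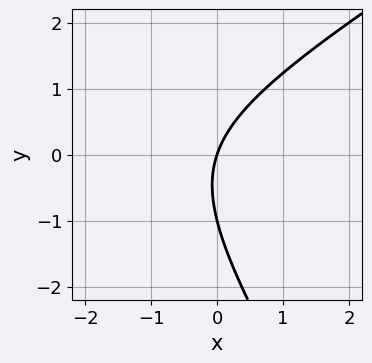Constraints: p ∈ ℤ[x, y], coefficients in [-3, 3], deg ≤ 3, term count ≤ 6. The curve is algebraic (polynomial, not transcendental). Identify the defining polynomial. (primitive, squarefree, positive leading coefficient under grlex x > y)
x^2 - x*y - y^2 + 3*x - y

1. The degree is 2 — no degree-1 curve has this shape.
2. From the visible intercepts: among the integer gridlines, it crosses the y-axis at y ∈ {-1, 0}; it meets the x-axis at x = 0 (among the integer gridlines).
3. The integer polynomial consistent with all of this is the stated p.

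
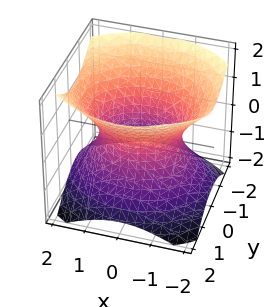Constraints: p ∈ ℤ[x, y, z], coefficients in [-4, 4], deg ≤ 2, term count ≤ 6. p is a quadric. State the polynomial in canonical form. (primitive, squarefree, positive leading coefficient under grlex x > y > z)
deg p = 2.
Symmetries: the y ↦ −y reflection is a symmetry, so y appears only in even powers; mirror symmetry z ↦ −z ⇒ only even powers of z; it's symmetric under x → −x, forcing even powers of x.
Against the integer gridlines: among the integer gridlines, it crosses the y-axis at y ∈ {-1, 1}; the surface avoids every integer z-axis point in the box.
Matching integer coefficients to the picture gives p.

2*x^2 + 3*y^2 - 3*z^2 - 3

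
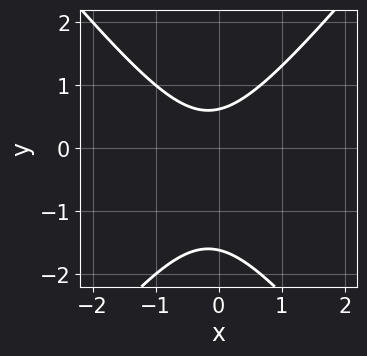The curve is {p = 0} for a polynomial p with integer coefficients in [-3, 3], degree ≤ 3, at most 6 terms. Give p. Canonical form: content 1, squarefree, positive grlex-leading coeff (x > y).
3*x^2 - 2*y^2 + x - 2*y + 2

First, deg p = 2. A generic line meets the curve in up to 2 points.
Then, from the axis intercepts and sections: no x-intercept at any integer in the box.
Finally, solving for integer coefficients yields p as stated.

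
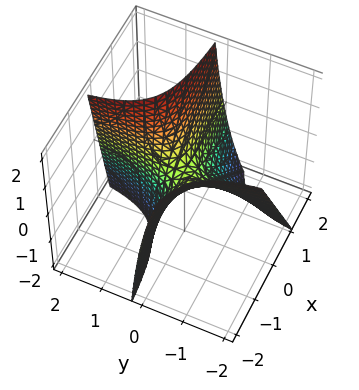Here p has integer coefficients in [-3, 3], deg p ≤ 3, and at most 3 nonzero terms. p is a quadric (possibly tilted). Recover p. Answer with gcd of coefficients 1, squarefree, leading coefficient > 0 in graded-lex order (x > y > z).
Degree: the shape is more complex than any degree-1 surface, so deg p = 2.
From the axis intercepts and sections: the visible y-axis segment lies entirely on the surface; the visible x-axis segment lies entirely on the surface; it meets the z-axis at z = 0 (among the integer gridlines).
These observations pin down the coefficients.

3*x*y + y*z - z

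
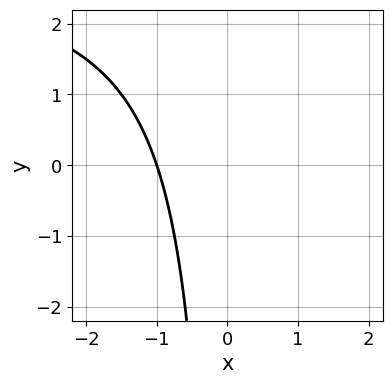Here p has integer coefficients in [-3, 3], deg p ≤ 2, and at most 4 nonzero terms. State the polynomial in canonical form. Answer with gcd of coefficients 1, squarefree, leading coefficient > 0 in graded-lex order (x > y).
(a) Degree: a generic line meets the curve in up to 2 points, so deg p = 2.
(b) Checking where it meets the axes: no y-intercept at any integer in the box; it crosses the x-axis at the gridline x = -1.
(c) These observations pin down the coefficients.

x*y - 3*x - 3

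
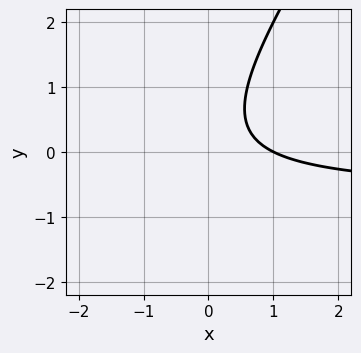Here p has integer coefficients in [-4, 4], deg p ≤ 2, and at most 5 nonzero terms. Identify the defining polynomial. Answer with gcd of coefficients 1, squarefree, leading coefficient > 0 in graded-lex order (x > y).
3*x*y - 2*y^2 + 2*x + y - 2

1. Degree: a generic line meets the curve in up to 2 points, so deg p = 2.
2. From the axis intercepts and sections: one x-axis crossing is at x = 1; it misses every integer gridline on the y-axis.
3. Fitting integer coefficients to these (and the overall shape) gives p.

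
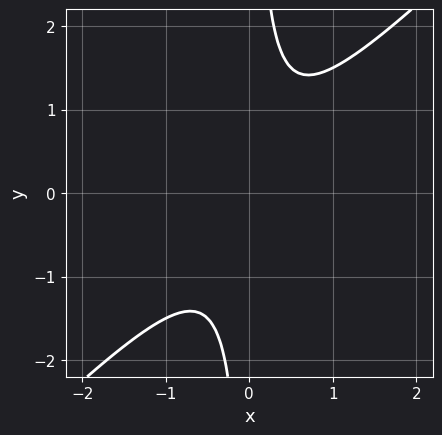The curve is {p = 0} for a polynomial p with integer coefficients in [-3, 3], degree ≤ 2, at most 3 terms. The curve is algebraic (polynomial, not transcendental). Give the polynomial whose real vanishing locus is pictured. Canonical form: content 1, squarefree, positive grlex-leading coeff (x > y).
2*x^2 - 2*x*y + 1

First, the degree is 2 — the shape is more complex than any degree-1 curve.
Then, checking where it meets the axes: no y-intercept at any integer in the box; no x-intercept at any integer in the box.
Finally, putting this together gives p.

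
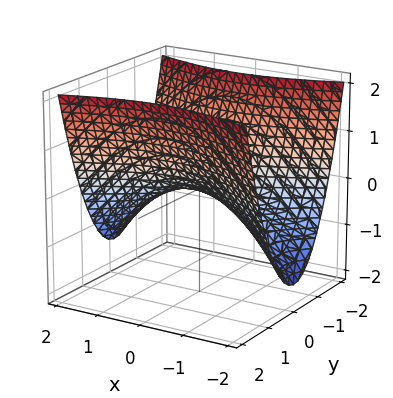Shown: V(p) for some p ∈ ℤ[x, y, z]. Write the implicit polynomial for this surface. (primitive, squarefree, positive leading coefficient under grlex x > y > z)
First, degree: a saddle surface; a quadric, so deg p = 2.
Next, symmetries: mirror symmetry x ↦ −x ⇒ only even powers of x; mirror symmetry y ↦ −y ⇒ only even powers of y.
Then, from the axis intercepts and sections: it meets the x-axis at x = 0 (among the integer gridlines); it meets the y-axis at y = 0 (among the integer gridlines).
Finally, the integer polynomial consistent with all of this is the stated p.

x^2 - 3*y^2 + 3*z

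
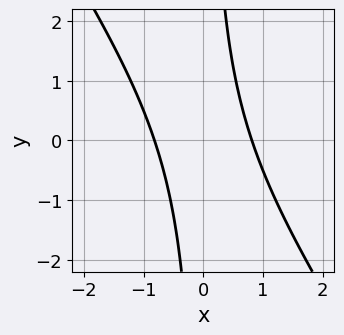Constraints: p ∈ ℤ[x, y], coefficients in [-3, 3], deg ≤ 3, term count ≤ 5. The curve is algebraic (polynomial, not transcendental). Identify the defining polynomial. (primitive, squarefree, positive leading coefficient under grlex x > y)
1. The degree is 2 — a generic line meets the curve in up to 2 points.
2. Reading off the gridlines: the curve avoids every integer y-axis point in the box.
3. Fitting integer coefficients to these (and the overall shape) gives p.

3*x^2 + 2*x*y - 2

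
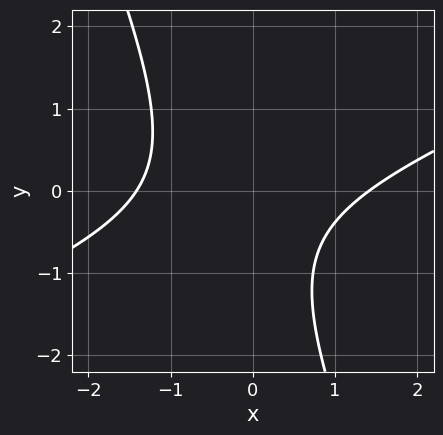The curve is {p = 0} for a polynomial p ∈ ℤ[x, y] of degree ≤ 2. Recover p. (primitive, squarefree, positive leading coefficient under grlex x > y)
x^2 - 2*x*y - y^2 - y - 2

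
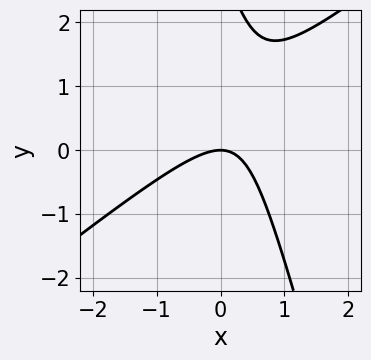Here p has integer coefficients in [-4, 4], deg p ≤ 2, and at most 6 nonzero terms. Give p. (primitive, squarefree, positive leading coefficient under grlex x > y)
3*x^2 - 3*x*y - y^2 + 3*y

Degree: a generic line meets the curve in up to 2 points, so deg p = 2.
Reading off the gridlines: it meets the y-axis at y = 0 (among the integer gridlines); one x-axis crossing is at x = 0.
Together with the visible shape, these determine p as stated.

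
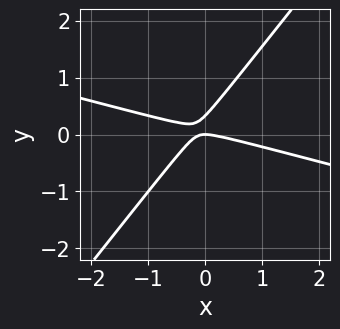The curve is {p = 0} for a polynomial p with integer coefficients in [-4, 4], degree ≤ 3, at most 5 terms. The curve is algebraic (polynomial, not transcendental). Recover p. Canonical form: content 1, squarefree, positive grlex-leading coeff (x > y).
x^2 + 3*x*y - 3*y^2 + y

The degree is 2 — the shape is more complex than any degree-1 curve.
Observable constraints: it crosses the y-axis at the gridline y = 0; it meets the x-axis at x = 0 (among the integer gridlines).
Assembling these constraints gives the stated polynomial.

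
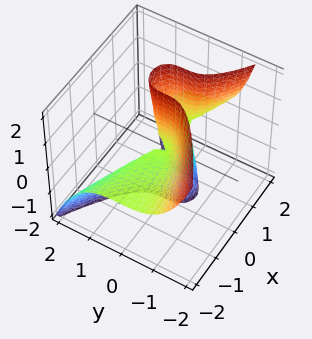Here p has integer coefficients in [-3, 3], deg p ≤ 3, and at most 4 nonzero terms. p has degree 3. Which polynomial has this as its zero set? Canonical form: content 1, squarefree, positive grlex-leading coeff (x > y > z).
2*x^2*z + 3*y^3 - 2*x*z

(a) deg p = 3.
(b) Reading off the gridlines: it meets the y-axis at y = 0 (among the integer gridlines); the visible z-axis segment lies entirely on the surface; the visible x-axis segment lies entirely on the surface.
(c) Putting this together gives p.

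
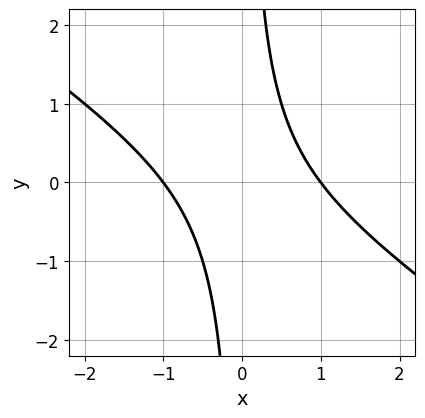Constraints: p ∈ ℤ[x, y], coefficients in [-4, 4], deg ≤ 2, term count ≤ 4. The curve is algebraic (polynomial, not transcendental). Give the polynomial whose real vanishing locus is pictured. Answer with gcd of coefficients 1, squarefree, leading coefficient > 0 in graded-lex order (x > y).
(a) The degree is 2 — a generic line meets the curve in up to 2 points.
(b) Reading off the gridlines: the curve avoids every integer y-axis point in the box; the x-axis gridline crossings are at x ∈ {-1, 1}.
(c) Together with the visible shape, these determine p as stated.

2*x^2 + 3*x*y - 2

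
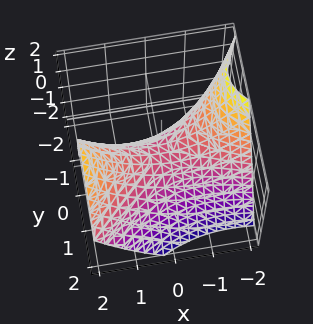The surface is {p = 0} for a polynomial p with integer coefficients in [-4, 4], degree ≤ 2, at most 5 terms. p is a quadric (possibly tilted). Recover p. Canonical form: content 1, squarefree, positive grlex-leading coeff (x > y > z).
deg p = 2. The shape is more complex than any degree-1 surface.
Checking where it meets the axes: it crosses the y-axis at the gridline y = 0; one x-axis crossing is at x = 0; one z-axis crossing is at z = 0.
Fitting integer coefficients to these (and the overall shape) gives p.

x^2 + 2*x*y - 3*y^2 - y*z - 3*z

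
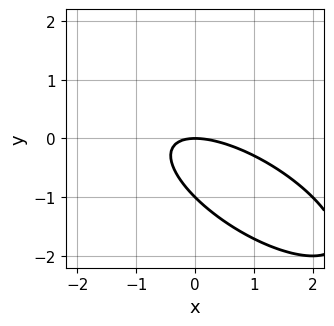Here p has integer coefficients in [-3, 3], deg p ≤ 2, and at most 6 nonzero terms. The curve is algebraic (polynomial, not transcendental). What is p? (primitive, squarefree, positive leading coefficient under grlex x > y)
First, degree: a generic line meets the curve in up to 2 points, so deg p = 2.
Next, observable constraints: the y-axis gridline crossings are at y ∈ {-1, 0}; one x-axis crossing is at x = 0.
Finally, these observations pin down the coefficients.

x^2 + 2*x*y + 2*y^2 + 2*y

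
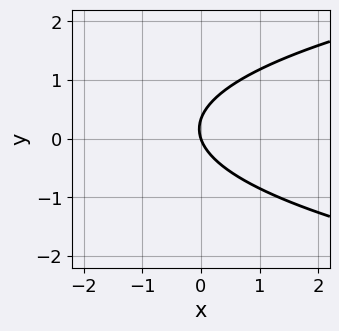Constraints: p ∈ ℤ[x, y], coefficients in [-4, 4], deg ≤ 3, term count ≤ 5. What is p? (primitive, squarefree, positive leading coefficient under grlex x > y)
3*y^2 - 3*x - y

1. deg p = 2. The shape is more complex than any degree-1 curve.
2. Against the integer gridlines: one x-axis crossing is at x = 0; it crosses the y-axis at the gridline y = 0.
3. The integer polynomial consistent with all of this is the stated p.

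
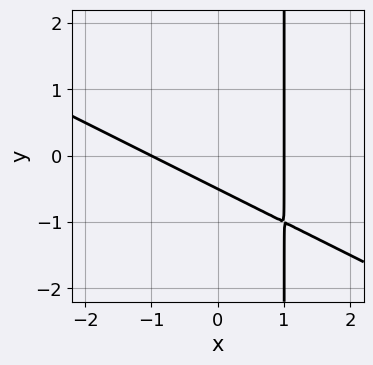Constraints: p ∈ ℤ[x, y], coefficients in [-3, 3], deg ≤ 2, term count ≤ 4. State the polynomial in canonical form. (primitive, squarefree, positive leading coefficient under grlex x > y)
x^2 + 2*x*y - 2*y - 1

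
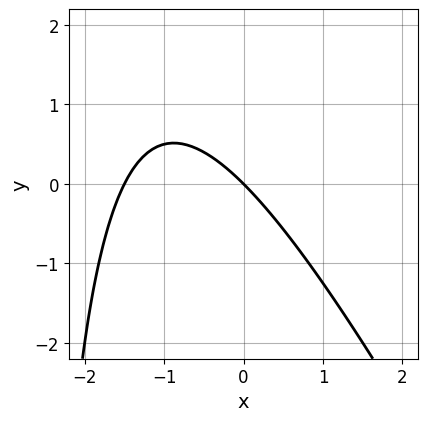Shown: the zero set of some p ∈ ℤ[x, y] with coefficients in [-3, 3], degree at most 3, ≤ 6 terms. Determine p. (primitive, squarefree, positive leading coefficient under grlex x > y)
The degree is 2 — a generic line meets the curve in up to 2 points.
From the visible intercepts: it crosses the y-axis at the gridline y = 0; one x-axis crossing is at x = 0.
The integer polynomial consistent with all of this is the stated p.

2*x^2 + x*y + 3*x + 3*y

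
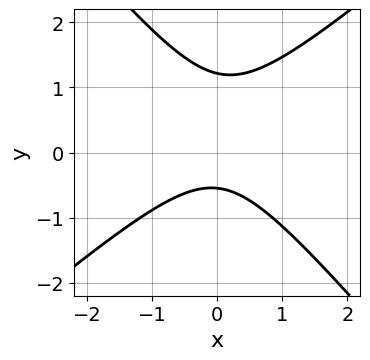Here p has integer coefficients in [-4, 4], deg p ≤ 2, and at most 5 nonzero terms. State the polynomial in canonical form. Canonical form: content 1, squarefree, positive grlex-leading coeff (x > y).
Degree: a generic line meets the curve in up to 2 points, so deg p = 2.
Reading off the gridlines: the curve avoids every integer x-axis point in the box.
Solving for integer coefficients yields p as stated.

3*x^2 - x*y - 3*y^2 + 2*y + 2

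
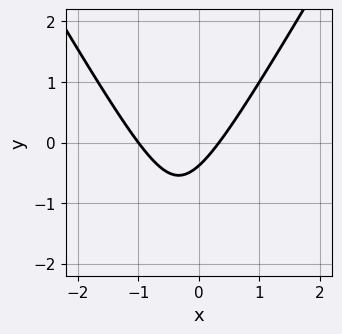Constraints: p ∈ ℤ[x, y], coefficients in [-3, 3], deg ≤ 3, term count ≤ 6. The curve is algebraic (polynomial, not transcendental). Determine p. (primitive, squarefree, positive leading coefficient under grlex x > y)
Degree: no degree-1 curve has this shape, so deg p = 2.
Observable constraints: one x-axis crossing is at x = -1.
Together with the visible shape, these determine p as stated.

3*x^2 - y^2 + 2*x - 3*y - 1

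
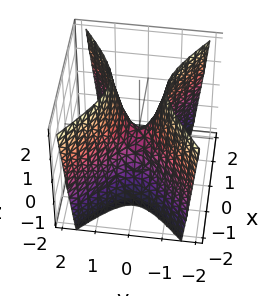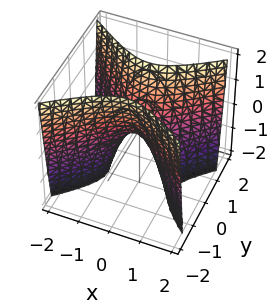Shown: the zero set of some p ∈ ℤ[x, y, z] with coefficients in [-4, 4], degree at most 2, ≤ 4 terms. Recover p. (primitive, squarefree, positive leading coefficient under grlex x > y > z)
1. deg p = 2. A hyperbolic paraboloid; a quadric.
2. Symmetries: the x ↦ −x reflection is a symmetry, so x appears only in even powers; it's symmetric under y → −y, forcing even powers of y.
3. Checking where it meets the axes: one z-axis crossing is at z = 0; one y-axis crossing is at y = 0; it meets the x-axis at x = 0 (among the integer gridlines).
4. Matching integer coefficients to the picture gives p.

2*x^2 - 3*y^2 + z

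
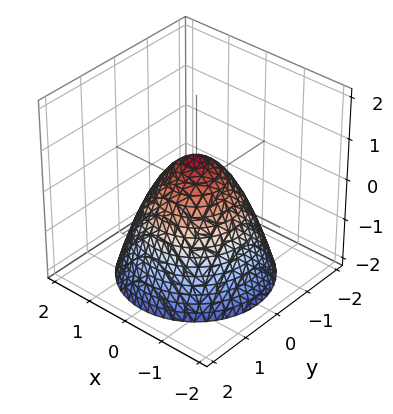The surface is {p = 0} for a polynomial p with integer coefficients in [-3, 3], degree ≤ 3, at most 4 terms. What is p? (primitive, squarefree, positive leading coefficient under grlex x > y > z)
(a) deg p = 2. No degree-1 surface has this shape.
(b) Symmetry: the surface is invariant under rotation about z: p = q(x² + y², z).
(c) Checking where it meets the axes: a circular section at z = -1 has radius between 1 and 2.
(d) The integer polynomial consistent with all of this is the stated p.

3*x^2 + 3*y^2 + 3*z - 2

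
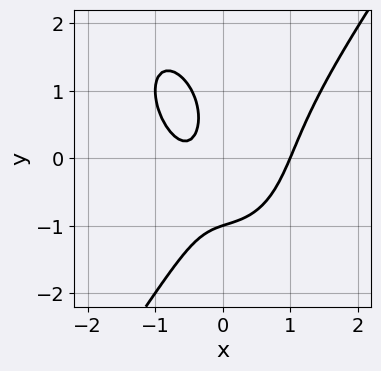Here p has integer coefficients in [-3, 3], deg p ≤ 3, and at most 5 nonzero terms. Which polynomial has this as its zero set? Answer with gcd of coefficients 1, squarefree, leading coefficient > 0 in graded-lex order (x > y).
Degree: a generic line meets the curve in up to 3 points, so deg p = 3.
From the axis intercepts and sections: it meets the y-axis at y = -1 (among the integer gridlines); it crosses the x-axis at the gridline x = 1.
Fitting integer coefficients to these (and the overall shape) gives p.

3*x^3 - y^3 - 3*x*y - 2*x - 1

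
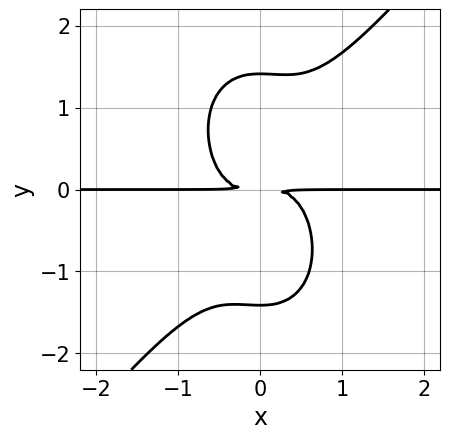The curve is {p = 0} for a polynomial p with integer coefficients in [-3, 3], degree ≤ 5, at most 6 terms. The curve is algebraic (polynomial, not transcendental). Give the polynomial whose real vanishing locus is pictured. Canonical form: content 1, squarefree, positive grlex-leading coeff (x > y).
3*x^3*y - x^2*y^2 - y^4 + 2*y^2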